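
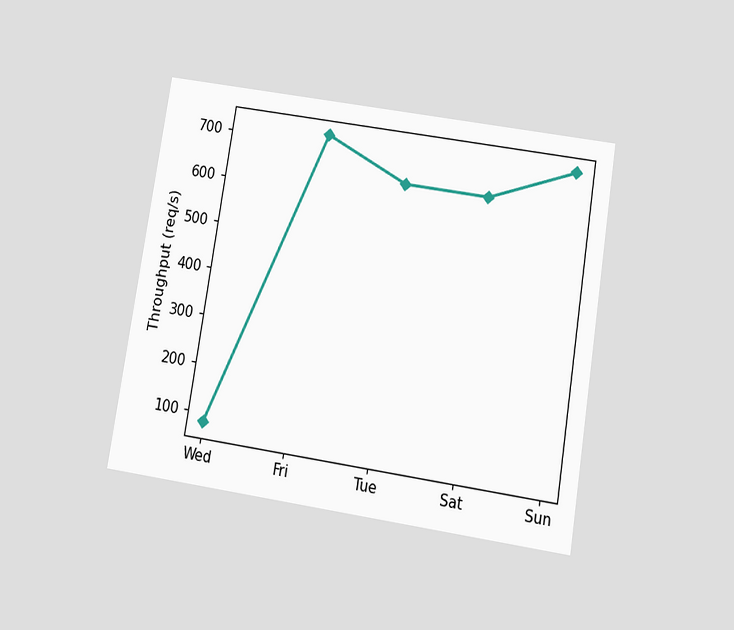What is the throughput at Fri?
720req/s

The chart is tilted about 9° clockwise and viewed slightly from below. At Fri, the line is at 720req/s.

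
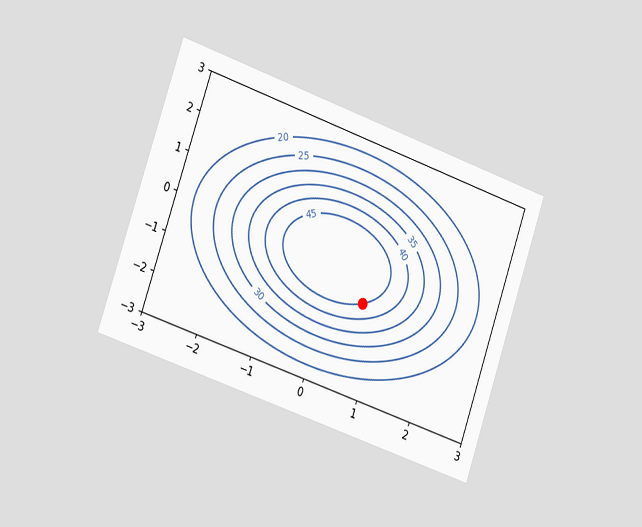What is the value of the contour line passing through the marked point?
45

The chart is tilted about 19° clockwise and viewed slightly from the left. The marked point sits on the contour labelled 45.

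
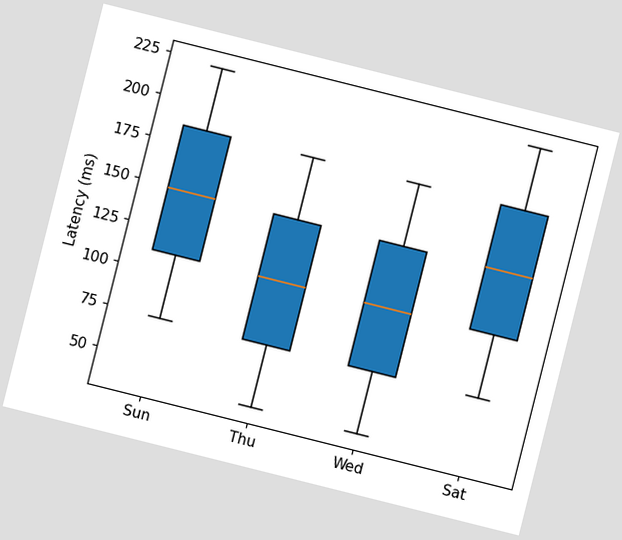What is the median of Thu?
111ms

The chart is tilted about 14° clockwise. The median line in the Thu box sits at 111ms.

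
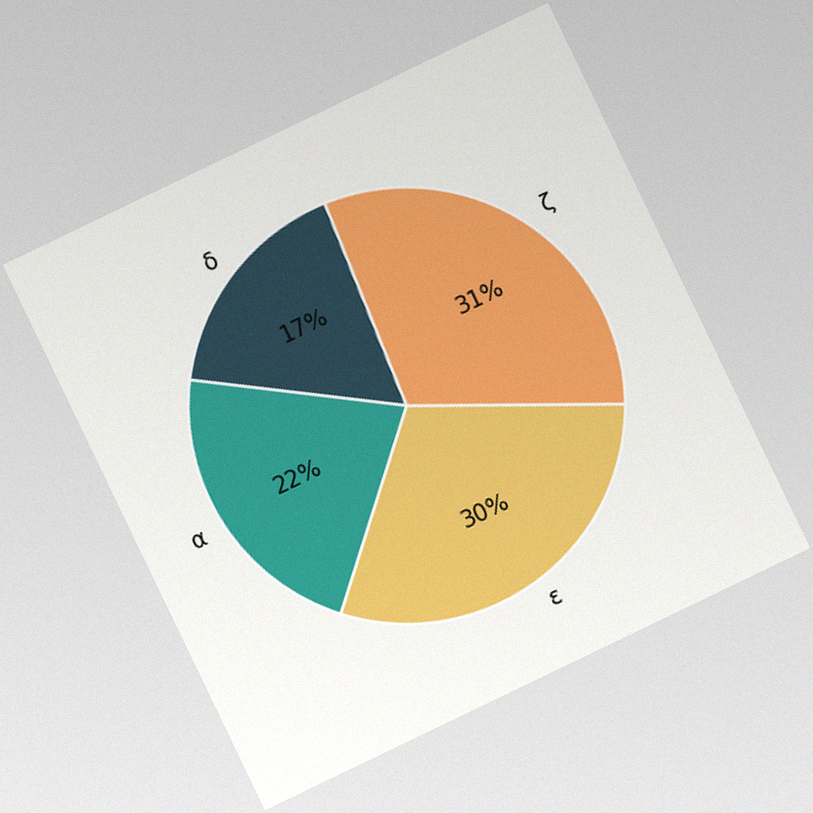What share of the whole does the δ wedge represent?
17%

The chart is tilted about 26° counter-clockwise, with some photo noise. The δ slice takes up 17% of the pie.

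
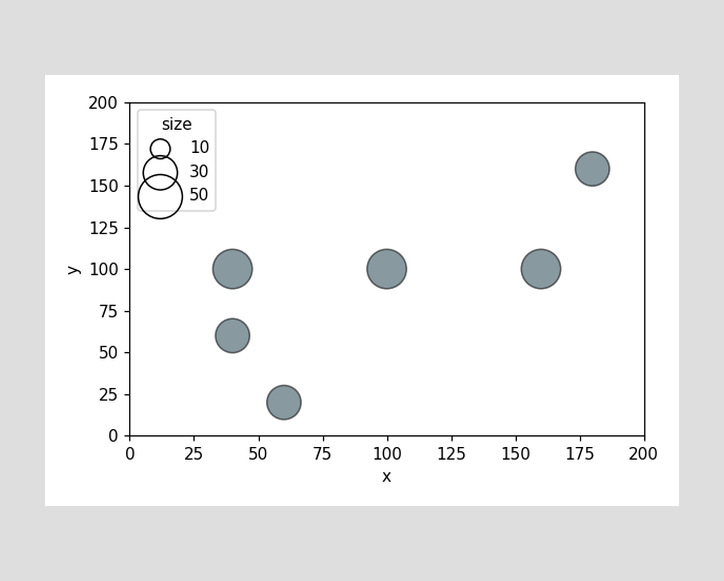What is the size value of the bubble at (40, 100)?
40

Matching the bubble at (40, 100) against the size legend gives 40.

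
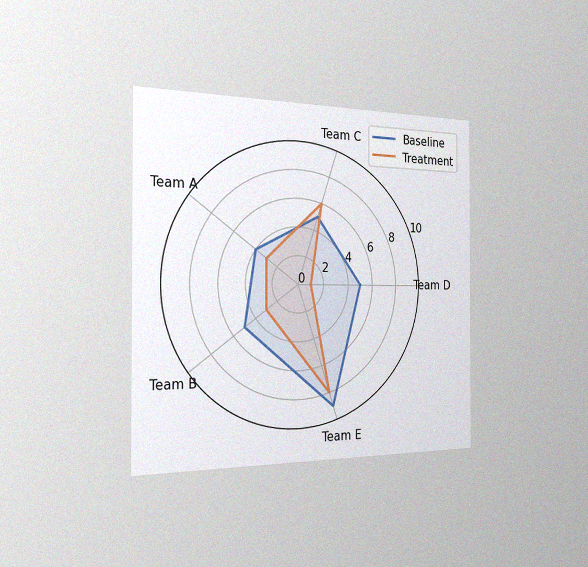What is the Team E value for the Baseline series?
The chart is viewed slightly from the left, with some photo noise. On the Team E axis, Baseline reaches 9.

9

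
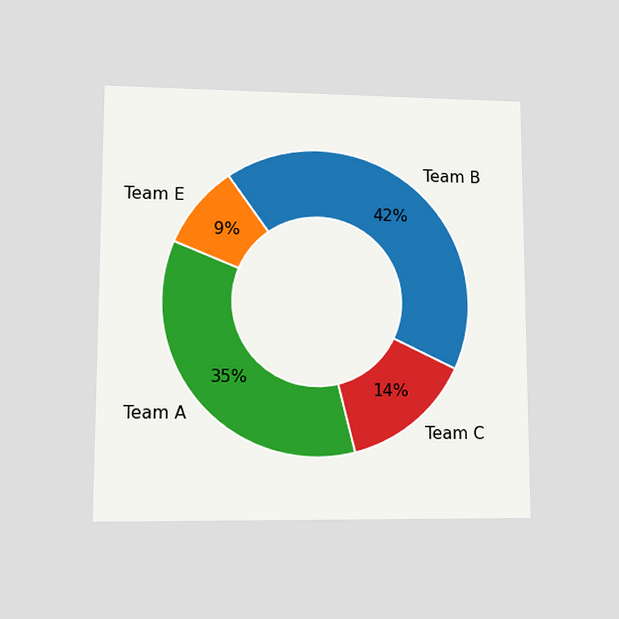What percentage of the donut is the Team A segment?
35%

The chart is viewed at a slight angle. The Team A segment takes up 35% of the ring.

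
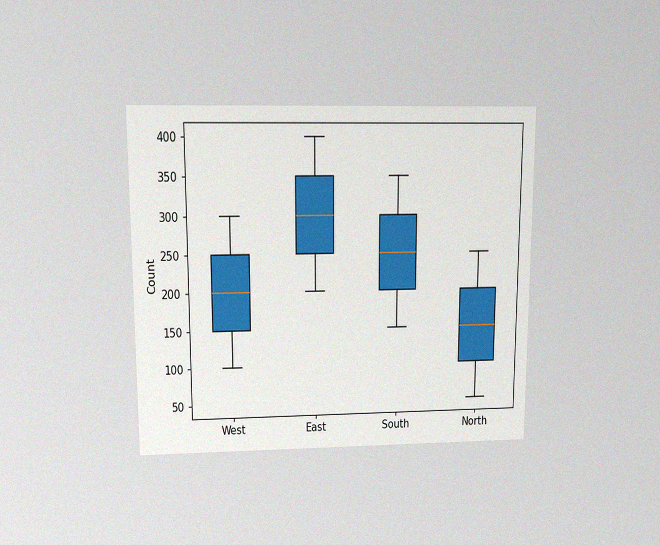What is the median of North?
150

The chart is viewed slightly from above, with some photo noise. The median line in the North box sits at 150.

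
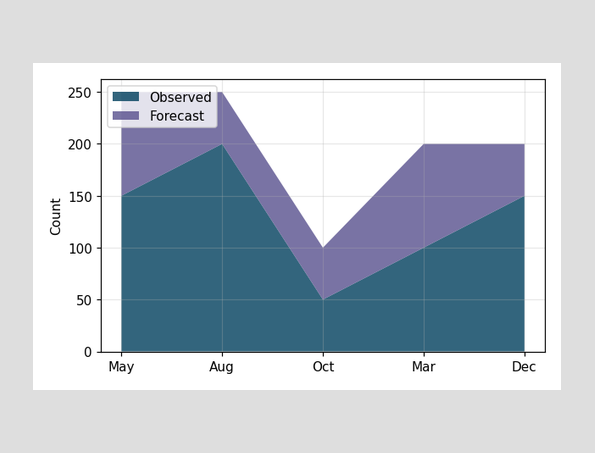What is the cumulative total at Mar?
The stacked total at Mar reaches 200.

200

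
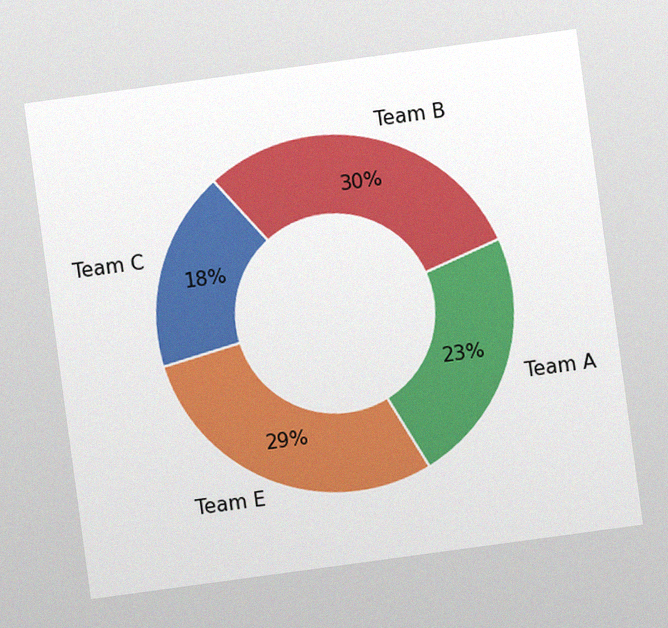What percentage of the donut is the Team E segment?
The chart is tilted about 8° counter-clockwise, with some photo noise. The Team E segment takes up 29% of the ring.

29%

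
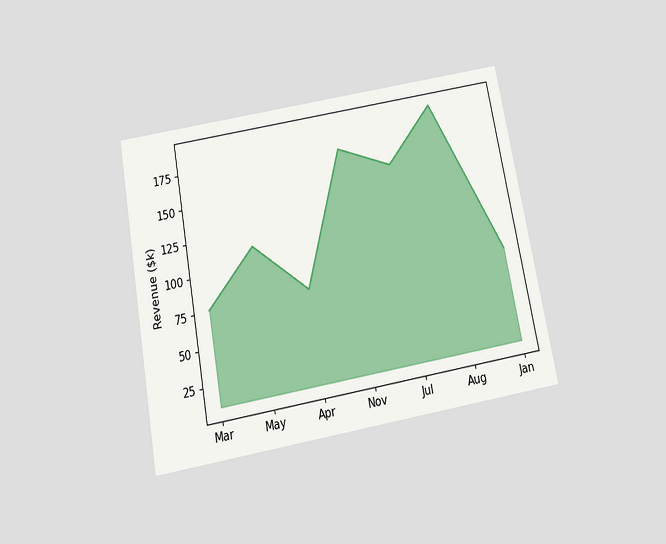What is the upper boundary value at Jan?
The chart is tilted about 10° counter-clockwise and viewed slightly from below. At Jan the upper boundary is at $76k.

$76k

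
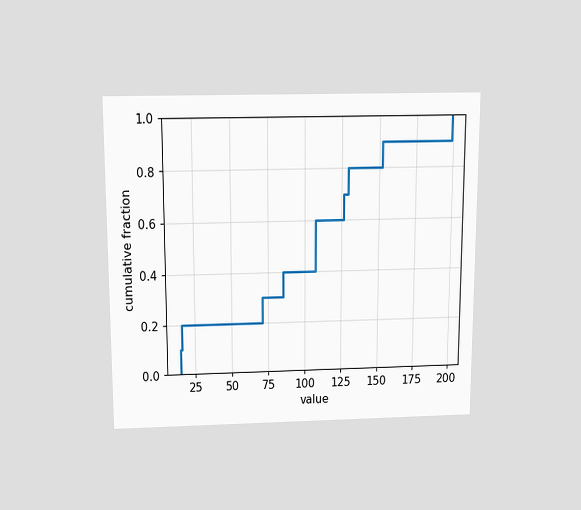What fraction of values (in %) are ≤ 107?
60%

The chart is viewed slightly from above. At x=107 the ECDF step is at 60%.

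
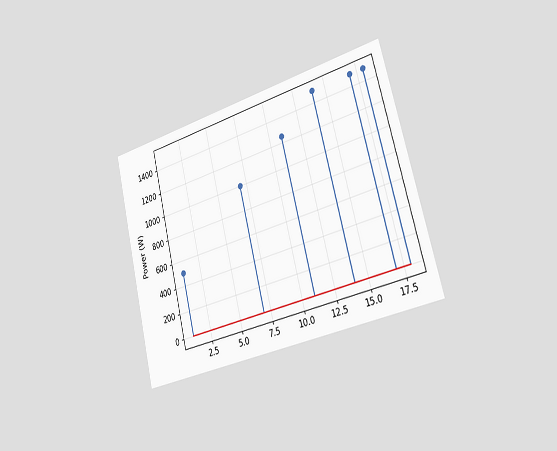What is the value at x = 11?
The chart is tilted about 14° counter-clockwise and viewed slightly from the right. The stem at x=11 reaches 1250W.

1250W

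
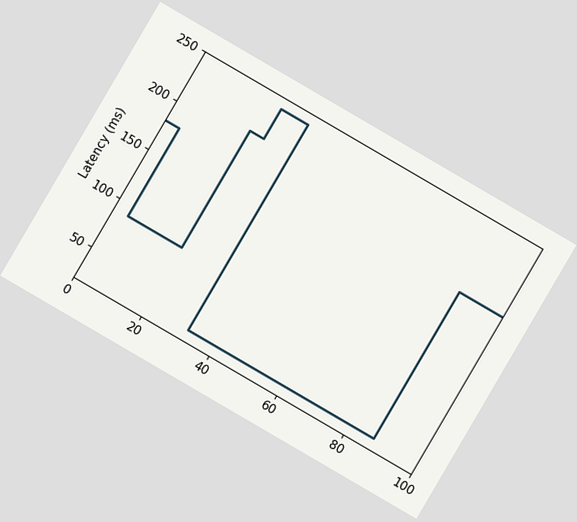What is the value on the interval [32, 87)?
The chart is tilted about 30° clockwise. On [32, 87) the step sits at 30ms.

30ms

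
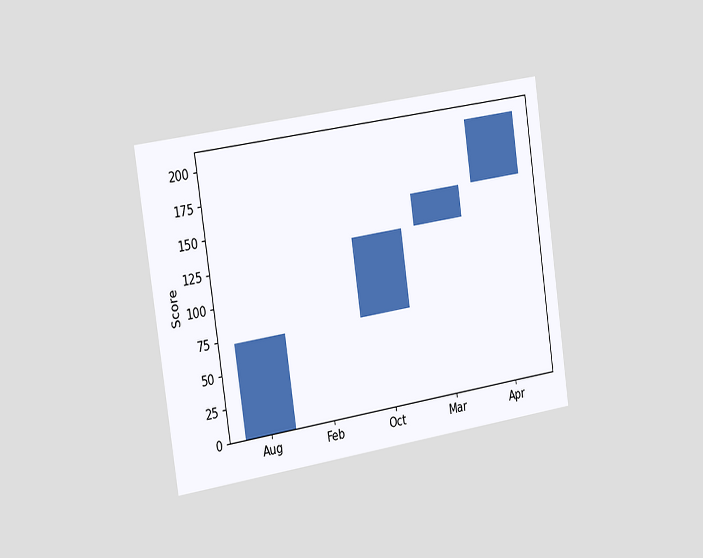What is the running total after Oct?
The chart is tilted about 8° counter-clockwise and viewed slightly from the left. After Oct the running total reaches 132.

132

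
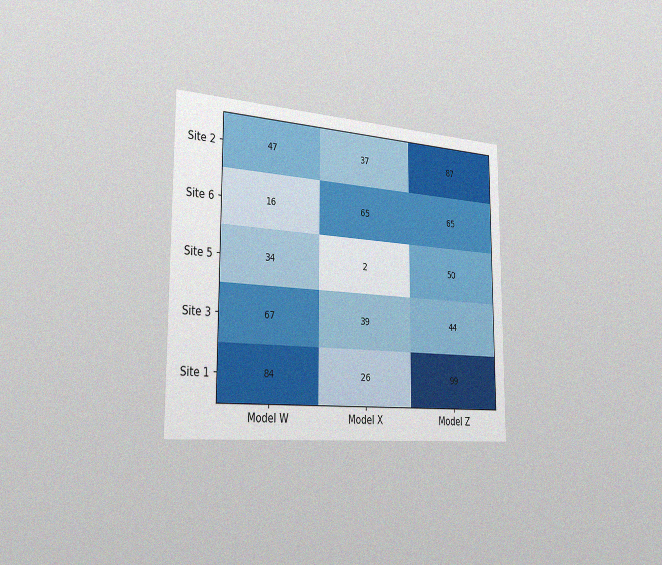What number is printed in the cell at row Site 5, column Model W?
The chart is viewed slightly from the left, with some photo noise. The (Site 5, Model W) cell reads 34.

34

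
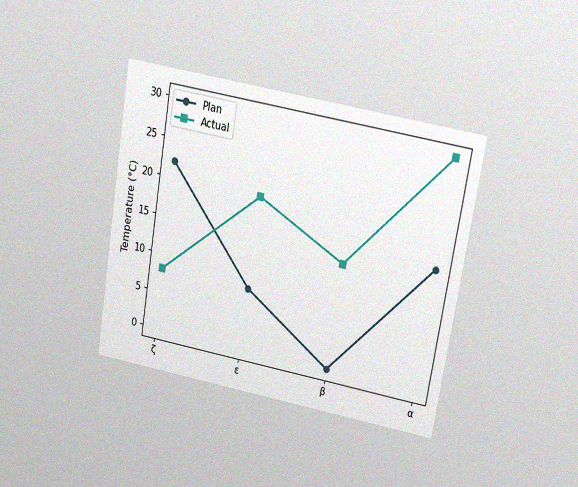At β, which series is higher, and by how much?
The chart is tilted about 10° clockwise and viewed slightly from above, with some photo noise. At β, Actual sits above the other line by 14°C.

Actual, by 14°C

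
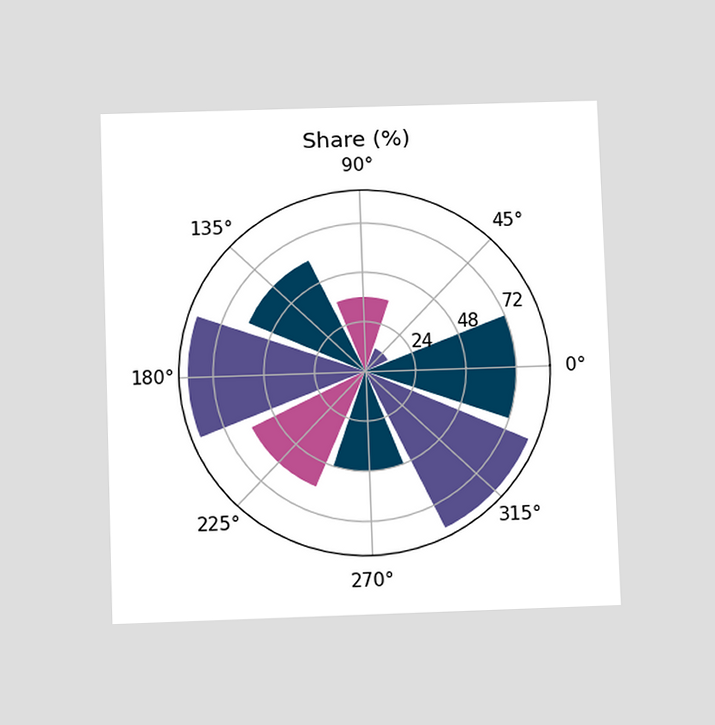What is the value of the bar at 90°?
36%

The chart is tilted about 2° counter-clockwise and viewed slightly from below. The bar at 90° reaches 36% on the radial axis.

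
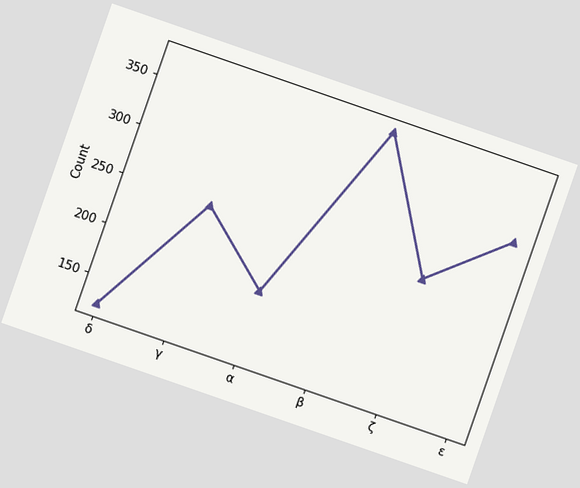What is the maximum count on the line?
The chart is tilted about 19° clockwise. The highest point is at β, and reading across to the y-axis gives 372.

372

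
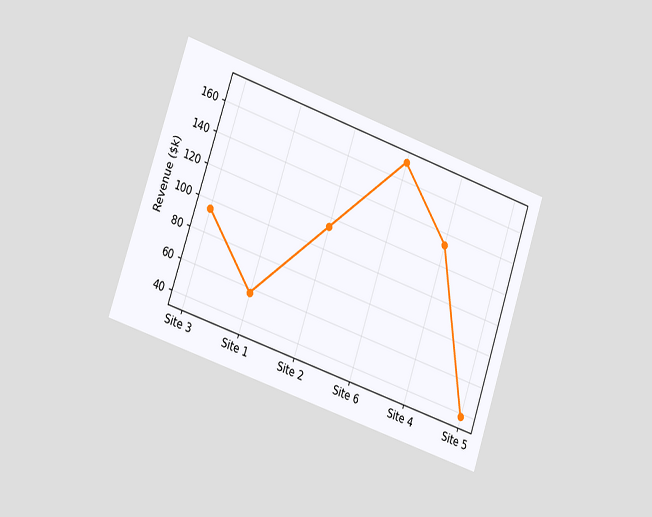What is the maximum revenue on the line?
The chart is tilted about 19° clockwise and viewed slightly from the left. The highest point is at Site 6, and reading across to the y-axis gives $171k.

$171k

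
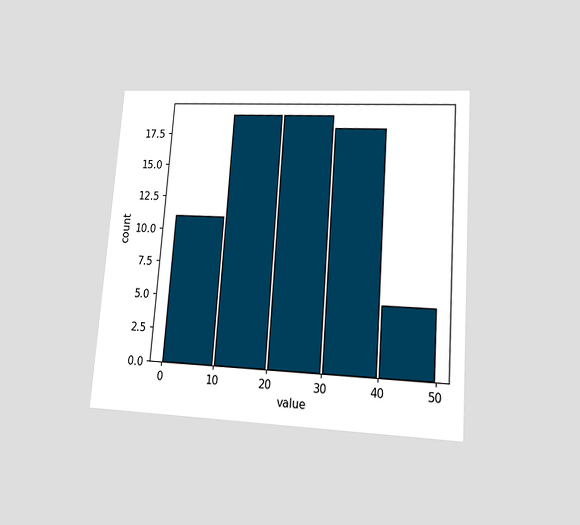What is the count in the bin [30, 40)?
18

The chart is tilted about 4° clockwise and viewed at a slight angle. The [30, 40) bin has height 18.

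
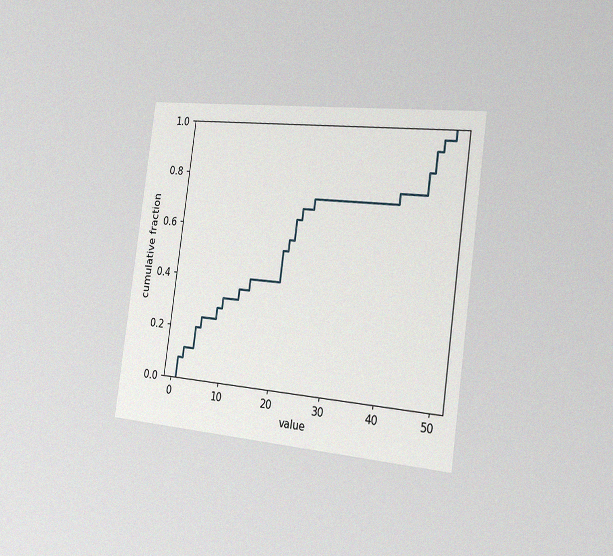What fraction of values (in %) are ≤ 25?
The chart is tilted about 8° clockwise and viewed slightly from the right, with some photo noise. At x=25 the ECDF step is at 72%.

72%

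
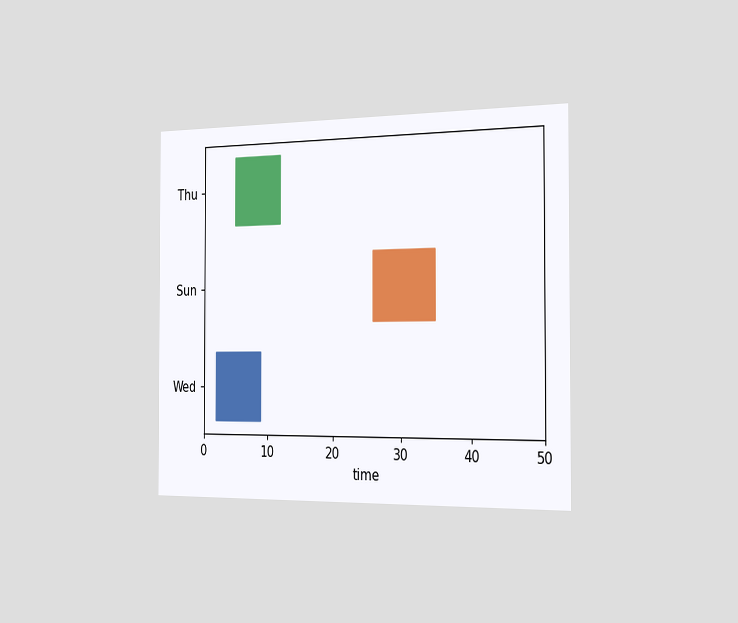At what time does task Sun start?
26

The chart is viewed slightly from the right. The Sun bar begins at t=26.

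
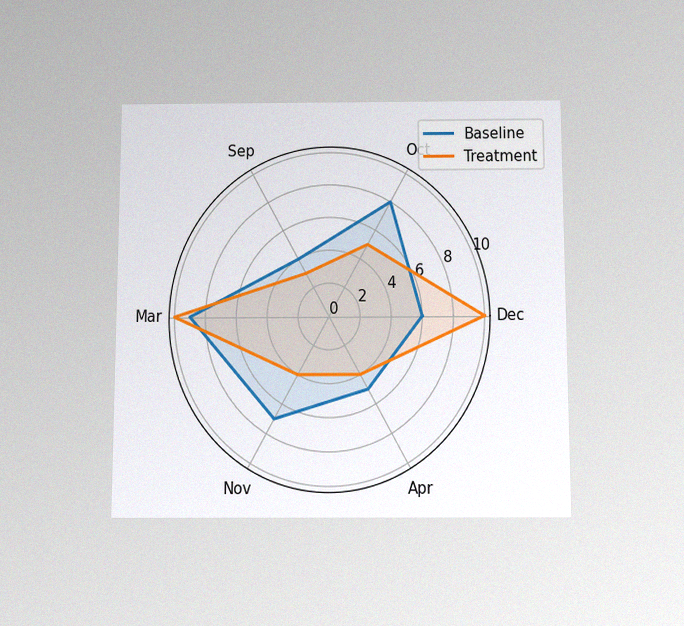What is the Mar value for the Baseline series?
The chart is viewed slightly from below, with some photo noise. On the Mar axis, Baseline reaches 9.

9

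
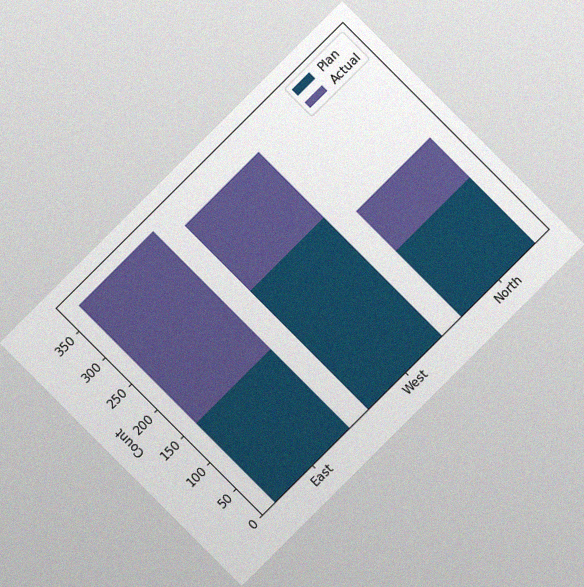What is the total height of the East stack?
375

The chart is tilted about 45° counter-clockwise, with some photo noise. The East stack's top reaches 375 on the y-axis.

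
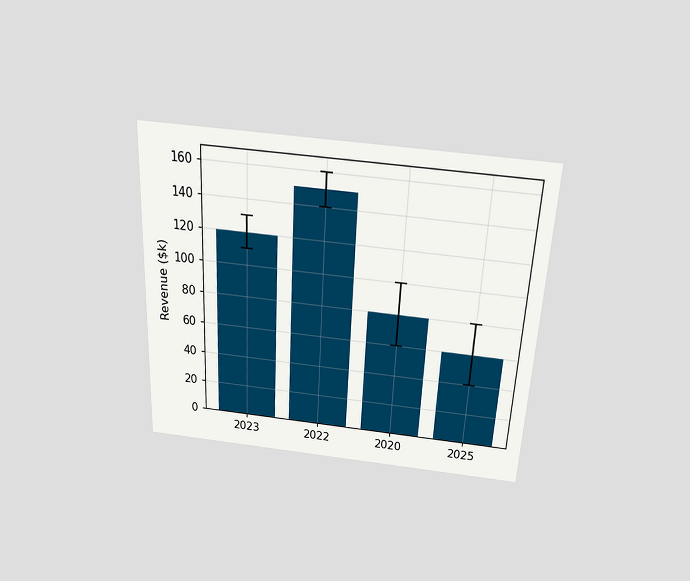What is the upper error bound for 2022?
$160k

The chart is tilted about 3° clockwise and viewed slightly from above. The 2022 bar's upper whisker reaches $160k.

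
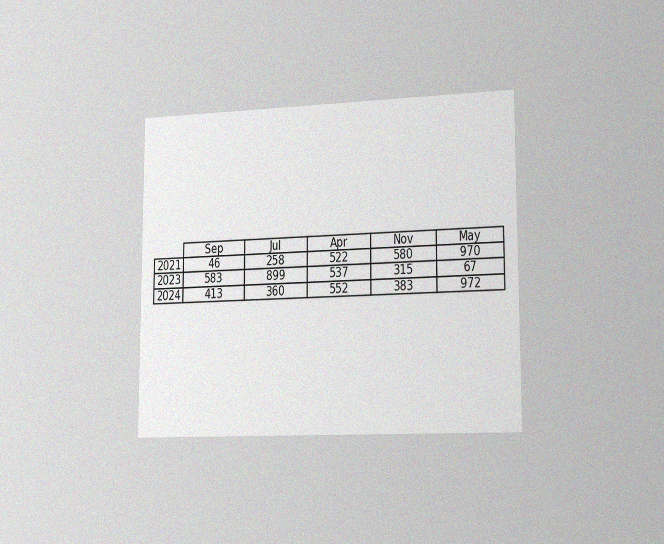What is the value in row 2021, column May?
970

The chart is viewed slightly from the right, with some photo noise. The (2021, May) cell reads 970.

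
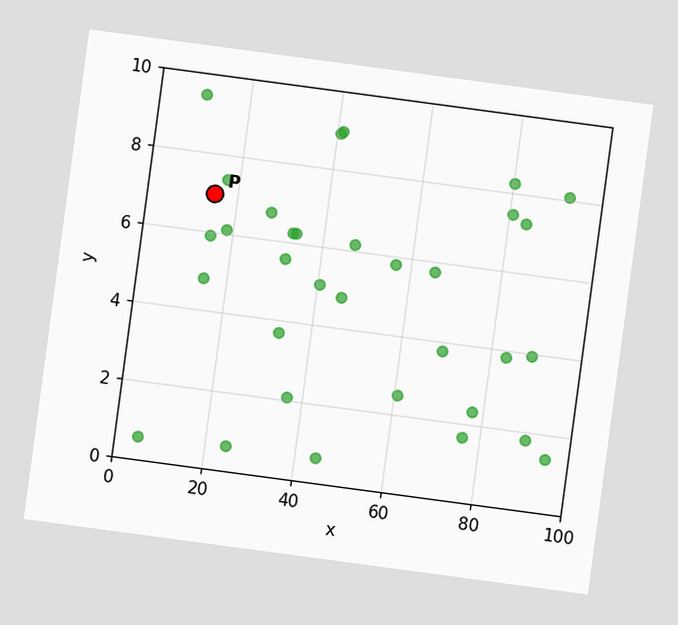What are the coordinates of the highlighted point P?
The chart is tilted about 8° clockwise. Following the gridlines from P to each axis, P sits at (15, 7).

(15, 7)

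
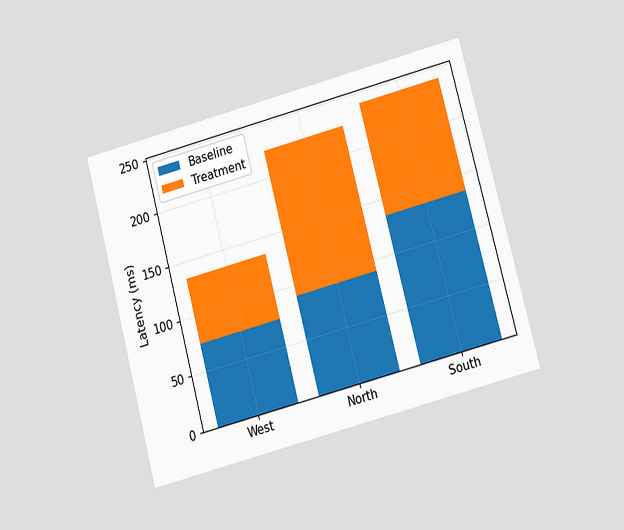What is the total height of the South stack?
240ms

The chart is tilted about 15° counter-clockwise and viewed at a slight angle. The South stack's top reaches 240ms on the y-axis.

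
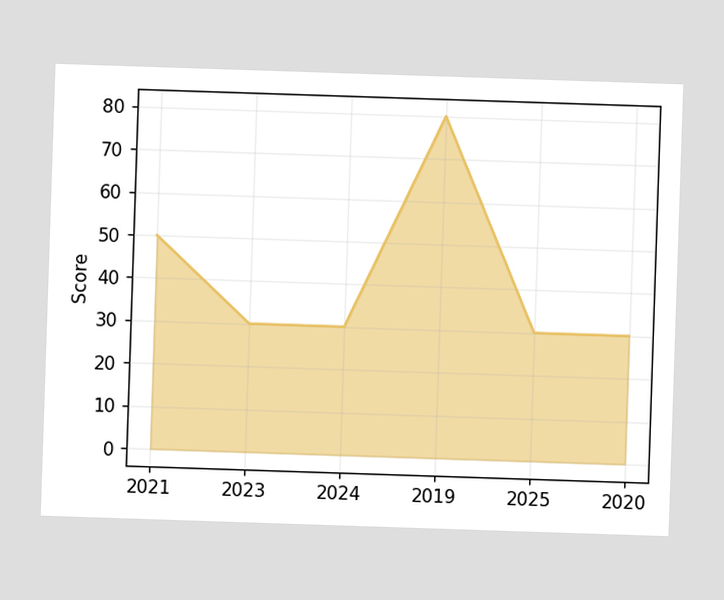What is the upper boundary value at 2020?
30

At 2020 the upper boundary is at 30.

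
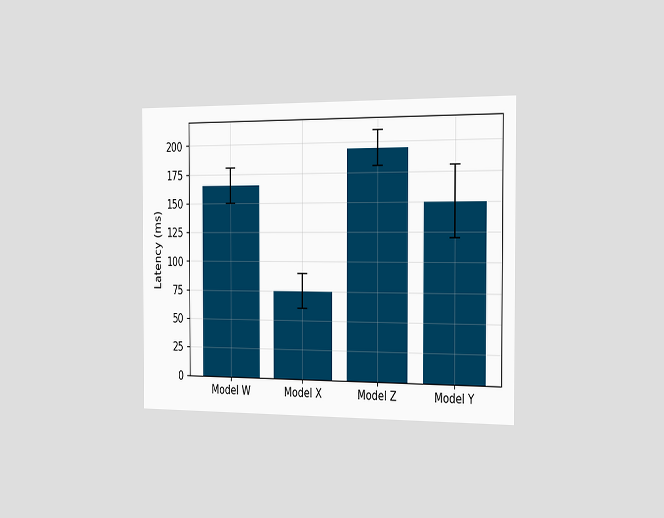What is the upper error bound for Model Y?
180ms

The chart is viewed slightly from the right. The Model Y bar's upper whisker reaches 180ms.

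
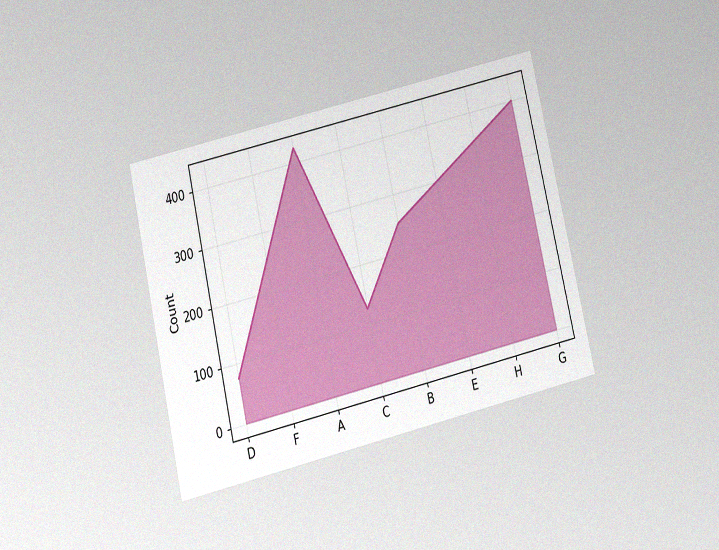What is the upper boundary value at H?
350

The chart is tilted about 13° counter-clockwise and viewed slightly from below, with some photo noise. At H the upper boundary is at 350.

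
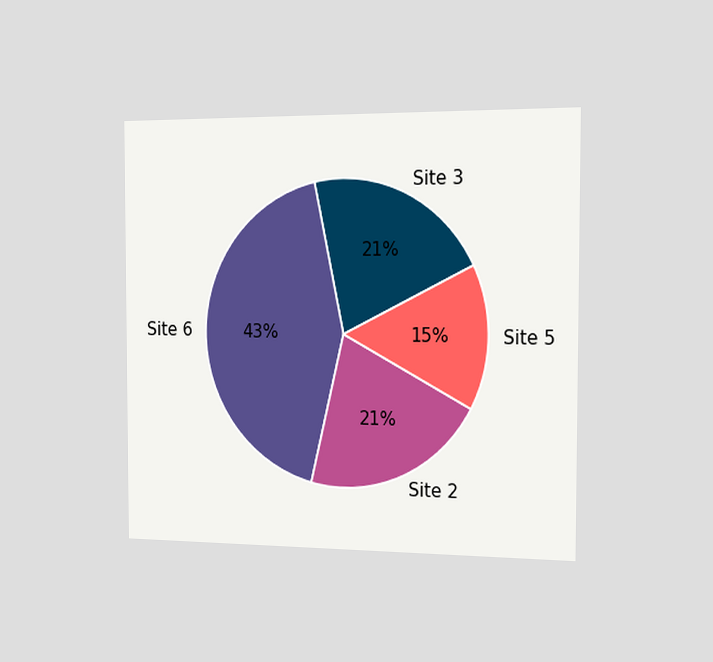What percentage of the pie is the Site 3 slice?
21%

The chart is viewed slightly from the right. The Site 3 slice takes up 21% of the pie.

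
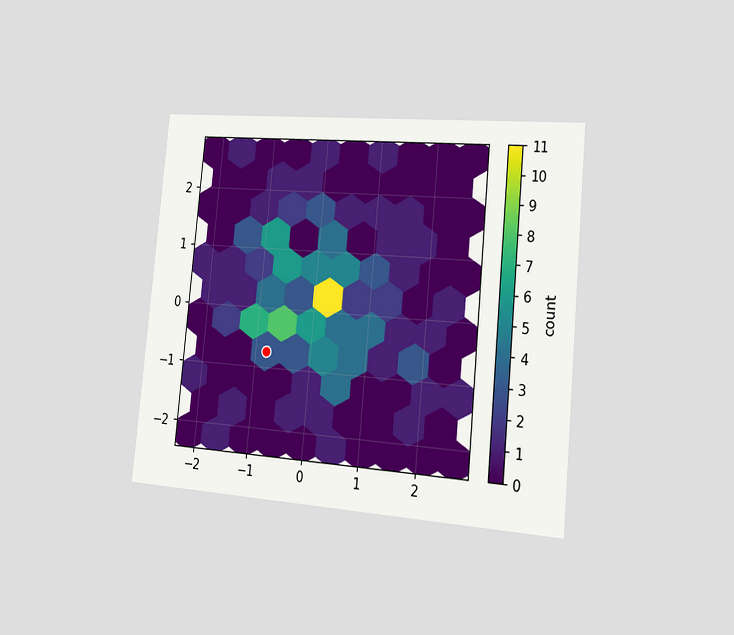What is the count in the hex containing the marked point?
The chart is tilted about 5° clockwise and viewed slightly from the right. The marked hex reads 3 on the colorbar.

3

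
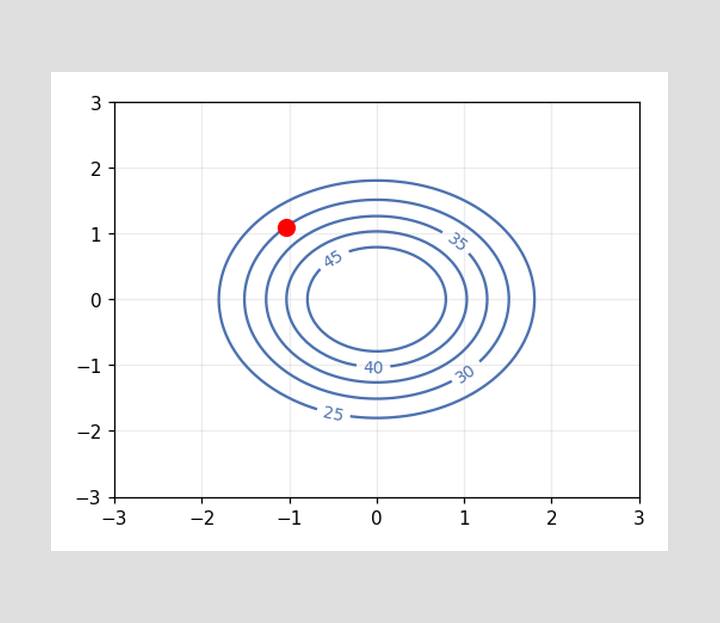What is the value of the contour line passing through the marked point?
The marked point sits on the contour labelled 30.

30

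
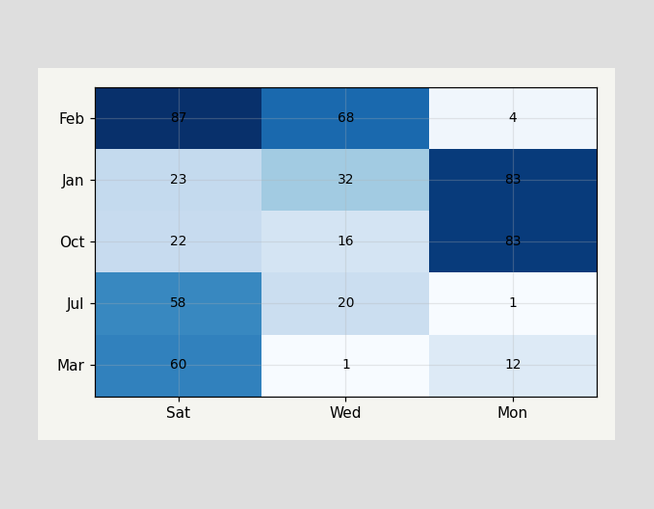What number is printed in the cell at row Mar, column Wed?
1

The (Mar, Wed) cell reads 1.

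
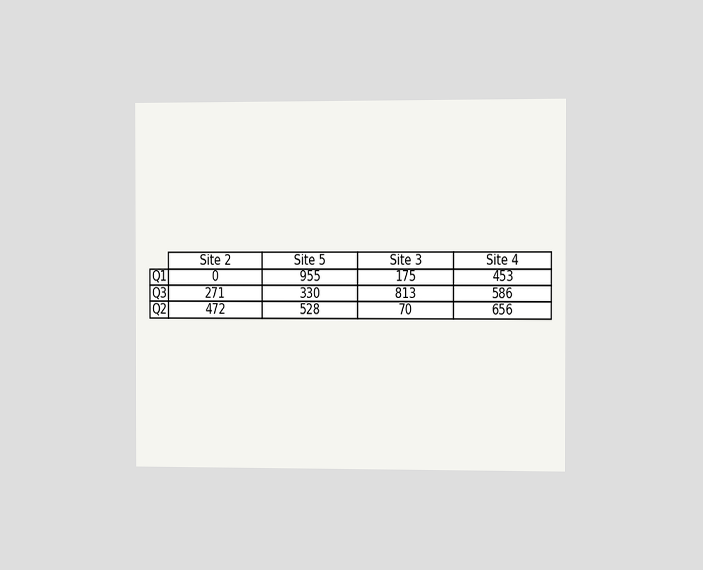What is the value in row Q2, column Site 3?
The chart is viewed slightly from the right. The (Q2, Site 3) cell reads 70.

70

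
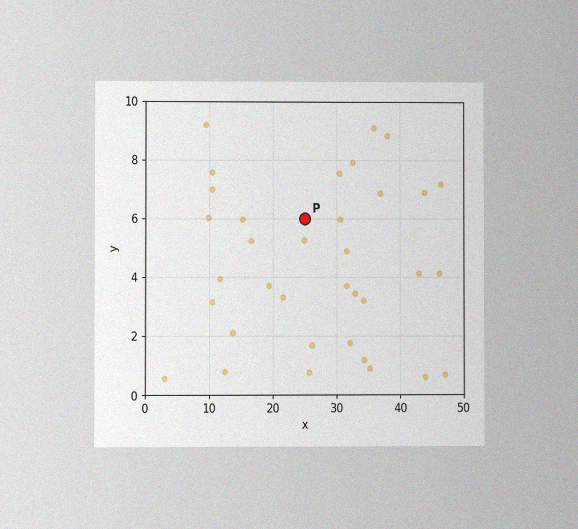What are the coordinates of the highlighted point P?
The chart is viewed at a slight angle, with some photo noise. Following the gridlines from P to each axis, P sits at (25, 6).

(25, 6)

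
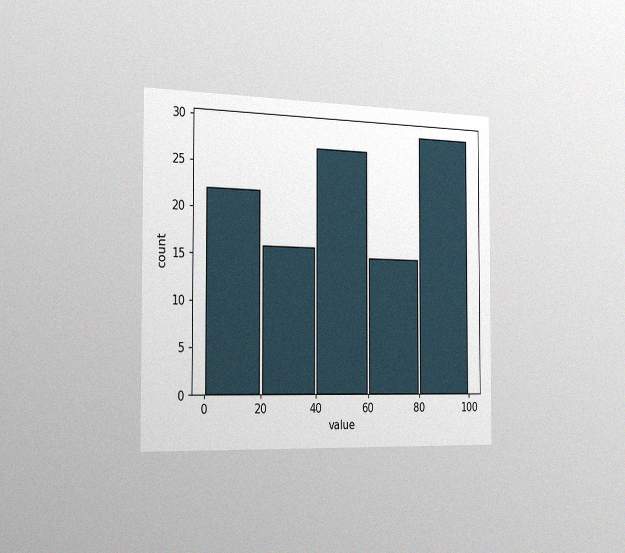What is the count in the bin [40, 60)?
27

The chart is viewed slightly from the left, with some photo noise. The [40, 60) bin has height 27.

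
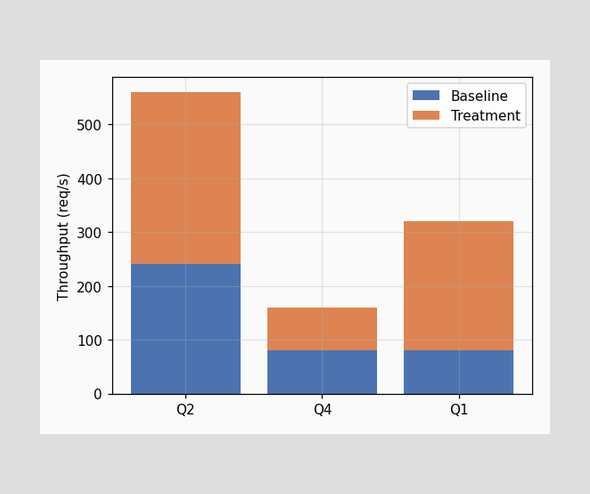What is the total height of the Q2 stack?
The Q2 stack's top reaches 560req/s on the y-axis.

560req/s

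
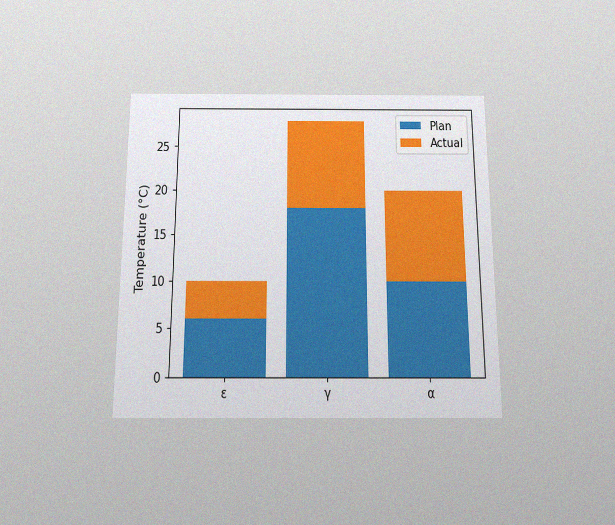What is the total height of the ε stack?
10°C

The chart is viewed slightly from below, with some photo noise. The ε stack's top reaches 10°C on the y-axis.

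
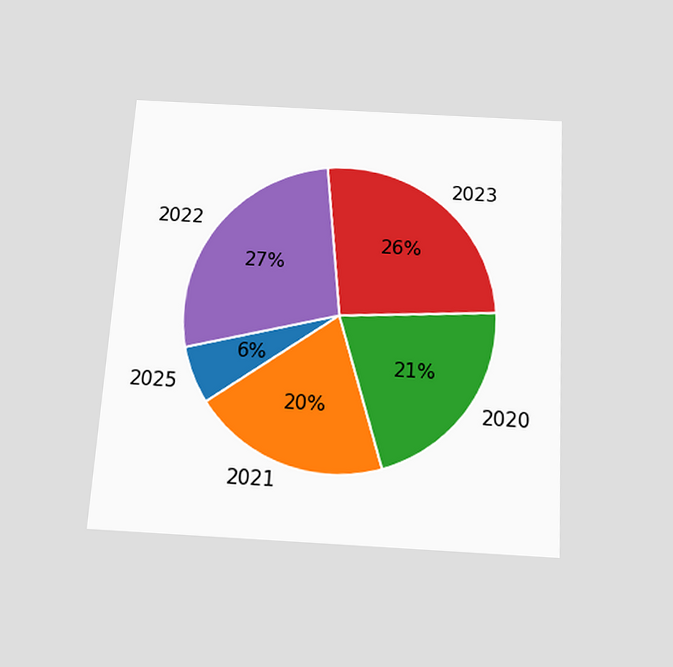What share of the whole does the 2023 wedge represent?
The chart is tilted about 3° clockwise and viewed slightly from below. The 2023 slice takes up 26% of the pie.

26%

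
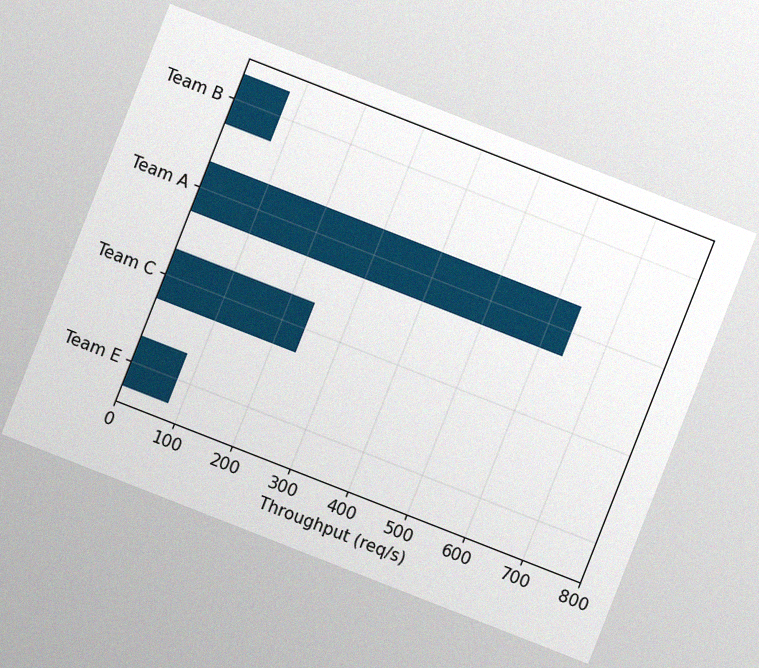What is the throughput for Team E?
80req/s

The chart is tilted about 21° clockwise, with some photo noise. Reading along the chart's x-axis, the Team E bar reaches 80req/s.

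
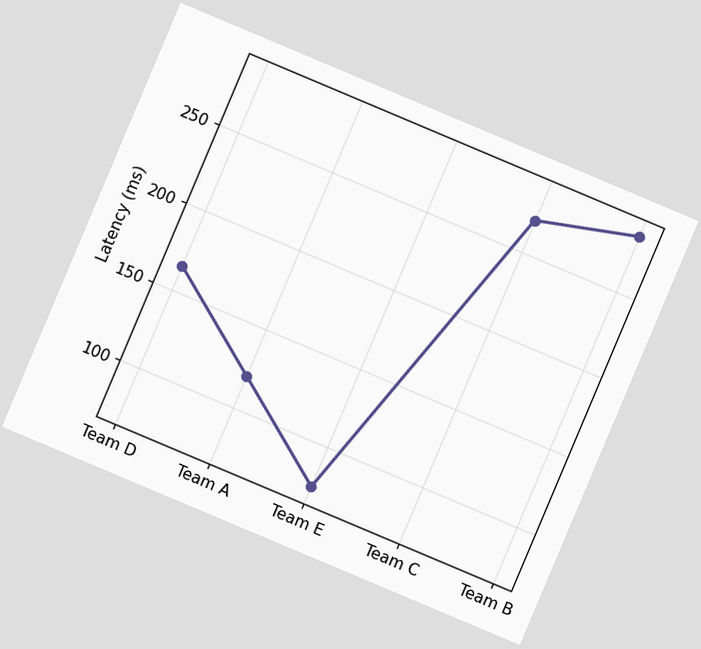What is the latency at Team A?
The chart is tilted about 23° clockwise. At Team A, the line is at 120ms.

120ms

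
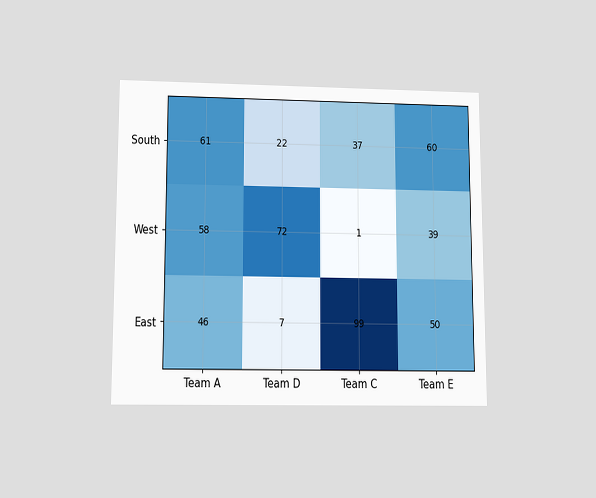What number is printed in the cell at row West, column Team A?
58

The chart is viewed slightly from below. The (West, Team A) cell reads 58.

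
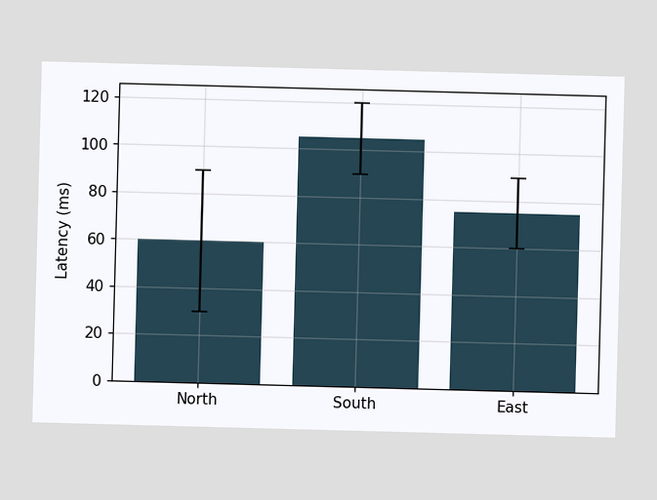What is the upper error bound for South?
The South bar's upper whisker reaches 120ms.

120ms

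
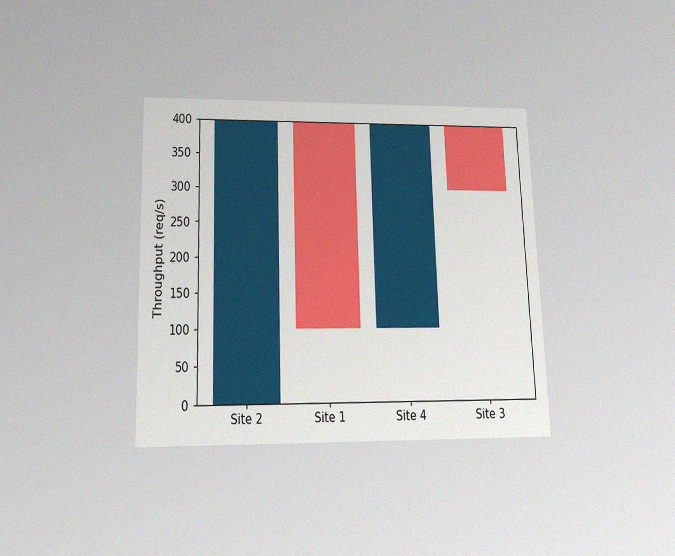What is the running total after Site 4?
400req/s

The chart is viewed slightly from below, with some photo noise. After Site 4 the running total reaches 400req/s.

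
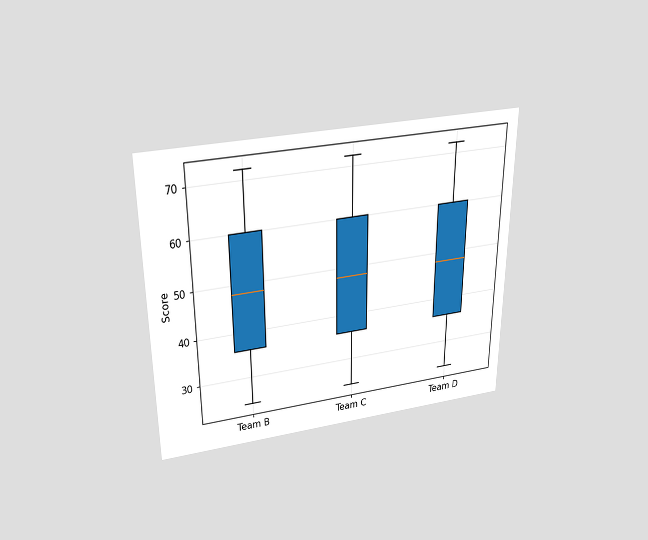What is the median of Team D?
The chart is viewed slightly from above. The median line in the Team D box sits at 48.

48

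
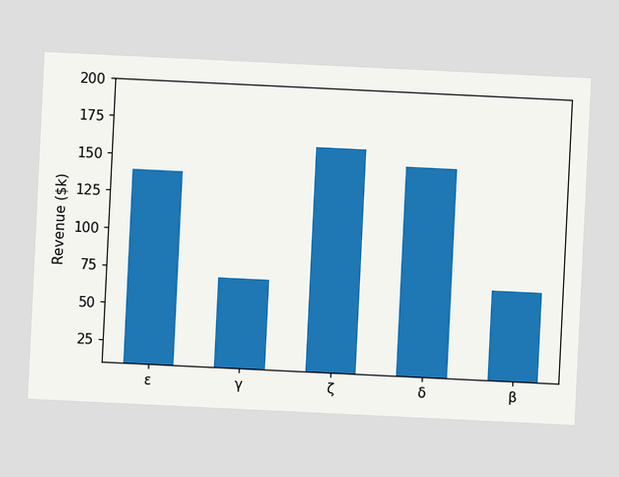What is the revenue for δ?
$150k

The chart is tilted about 3° clockwise. Reading along the chart's y-axis, the δ bar reaches $150k.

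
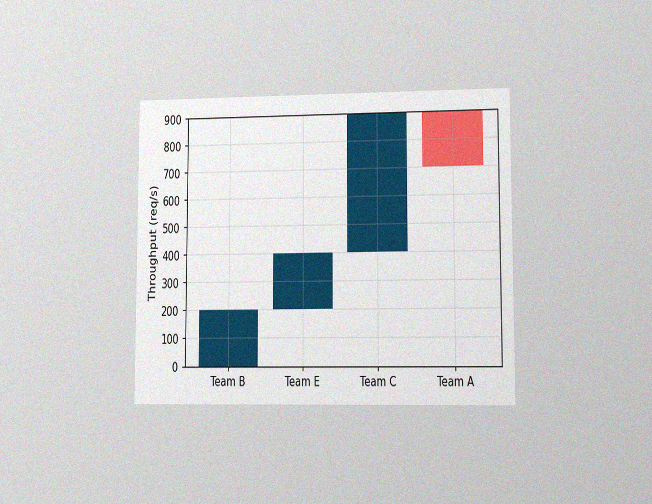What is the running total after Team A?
The chart is viewed at a slight angle, with some photo noise. After Team A the running total reaches 700req/s.

700req/s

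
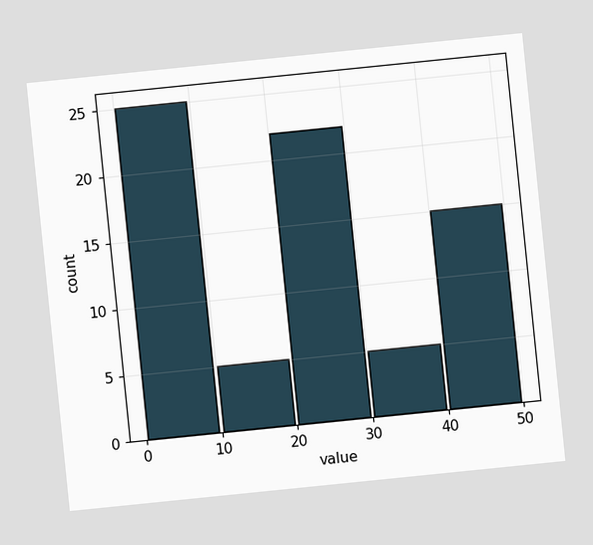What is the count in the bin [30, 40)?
The chart is tilted about 6° counter-clockwise. The [30, 40) bin has height 5.

5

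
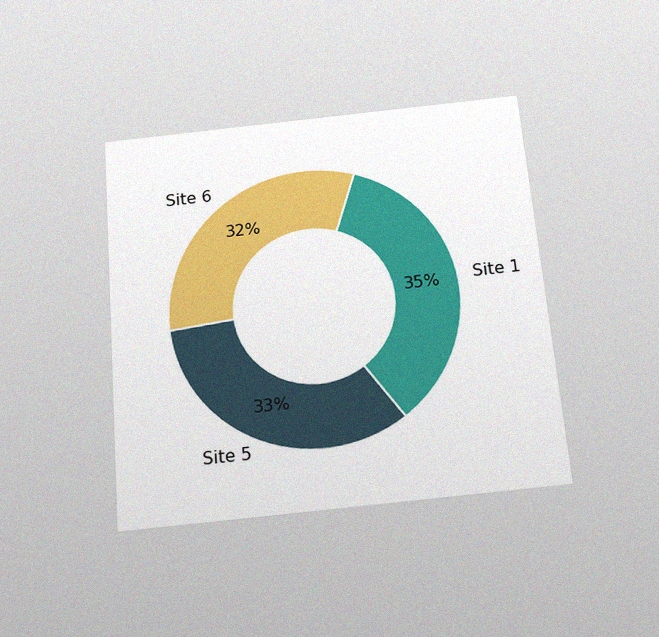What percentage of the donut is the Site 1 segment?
The chart is tilted about 5° counter-clockwise and viewed slightly from below, with some photo noise. The Site 1 segment takes up 35% of the ring.

35%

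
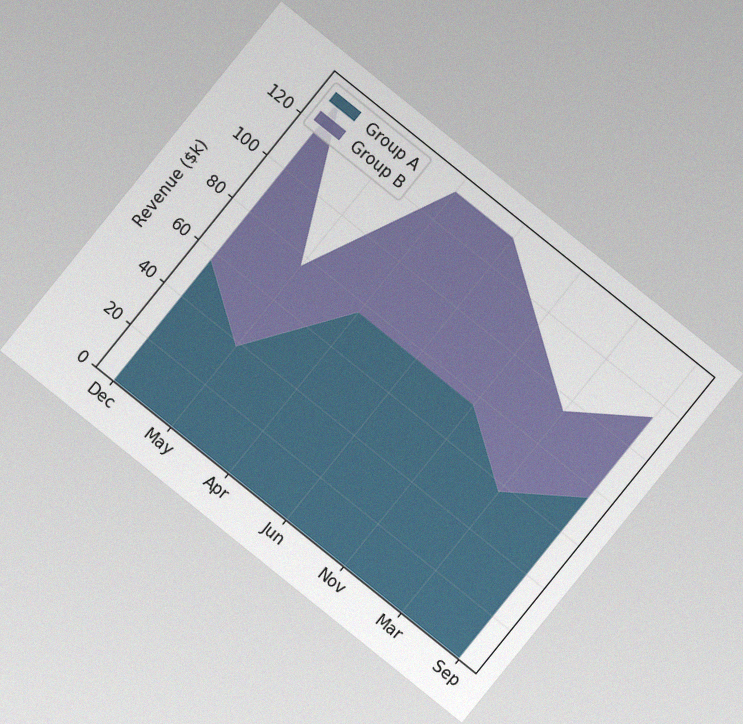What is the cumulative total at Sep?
$114k

The chart is tilted about 39° clockwise, with some photo noise. The stacked total at Sep reaches $114k.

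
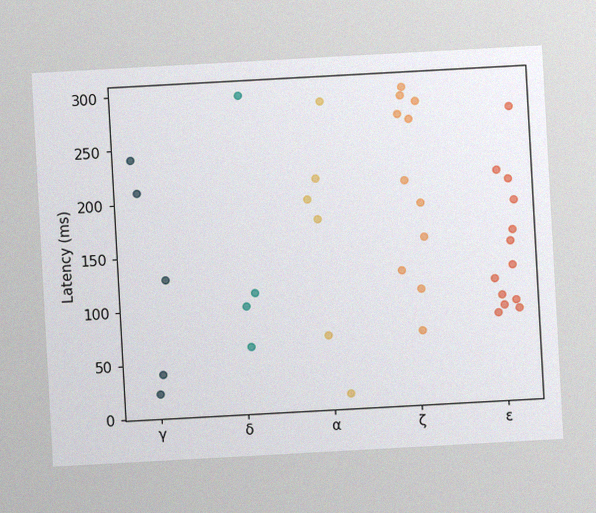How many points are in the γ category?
The chart is tilted about 3° counter-clockwise, with some photo noise. Counting the markers in the γ column gives 5.

5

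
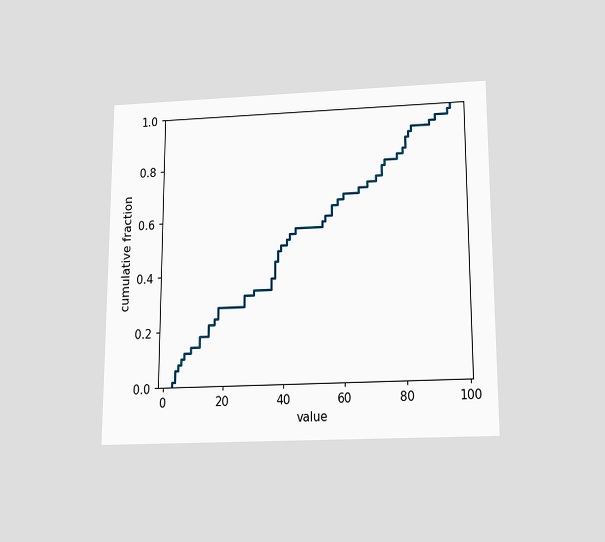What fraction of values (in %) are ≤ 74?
80%

The chart is viewed slightly from below. At x=74 the ECDF step is at 80%.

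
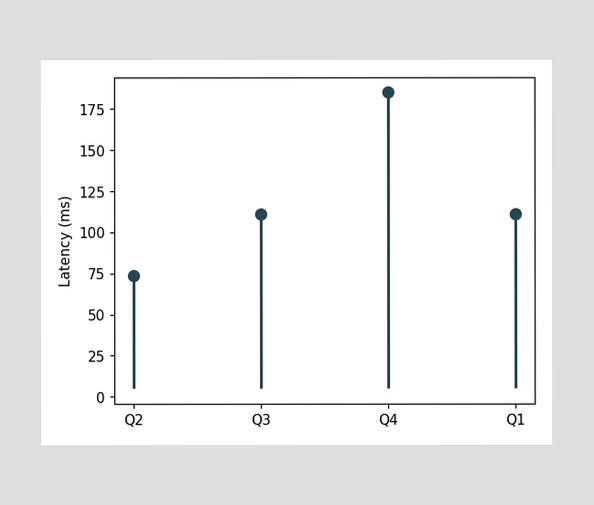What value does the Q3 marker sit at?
The Q3 marker sits at 111ms.

111ms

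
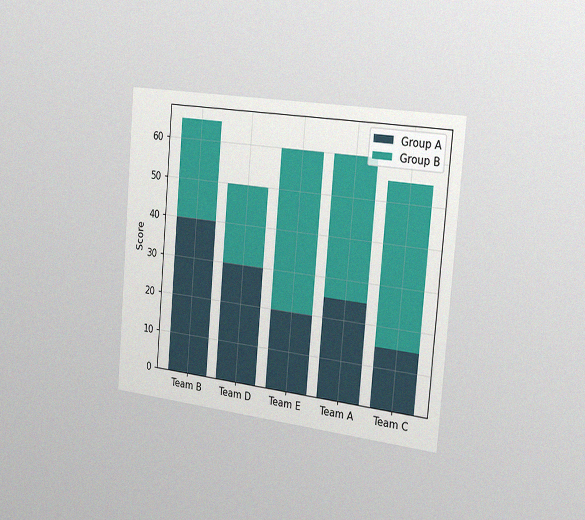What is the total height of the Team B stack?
65

The chart is tilted about 5° clockwise and viewed slightly from the right, with some photo noise. The Team B stack's top reaches 65 on the y-axis.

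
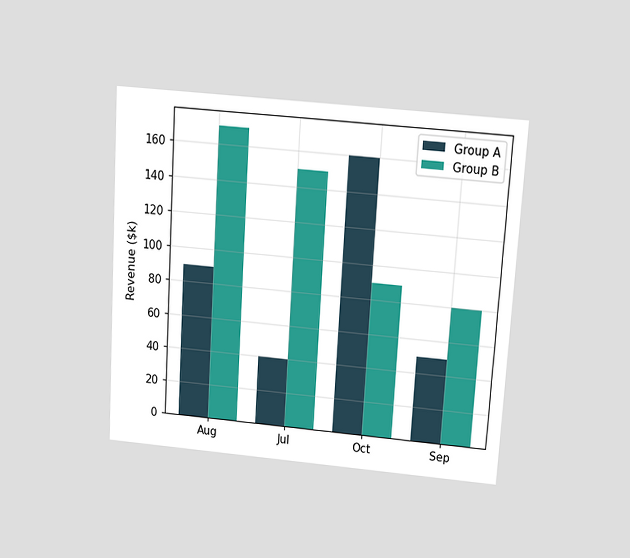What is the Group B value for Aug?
The chart is tilted about 4° clockwise and viewed slightly from above. The Group B bar at Aug reaches $170k on the y-axis.

$170k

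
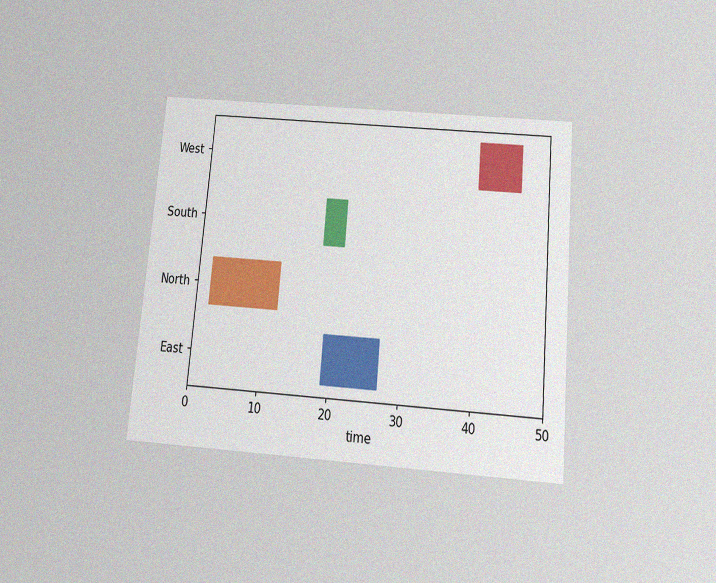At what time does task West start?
The chart is tilted about 5° clockwise and viewed slightly from below, with some photo noise. The West bar begins at t=40.

40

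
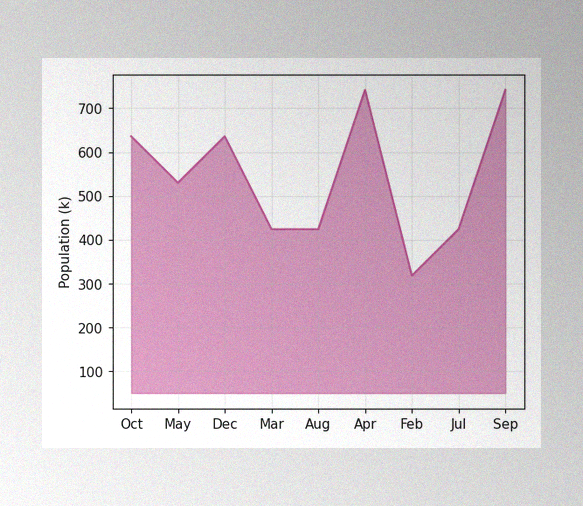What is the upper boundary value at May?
The image has some photo noise and uneven lighting. At May the upper boundary is at 530k.

530k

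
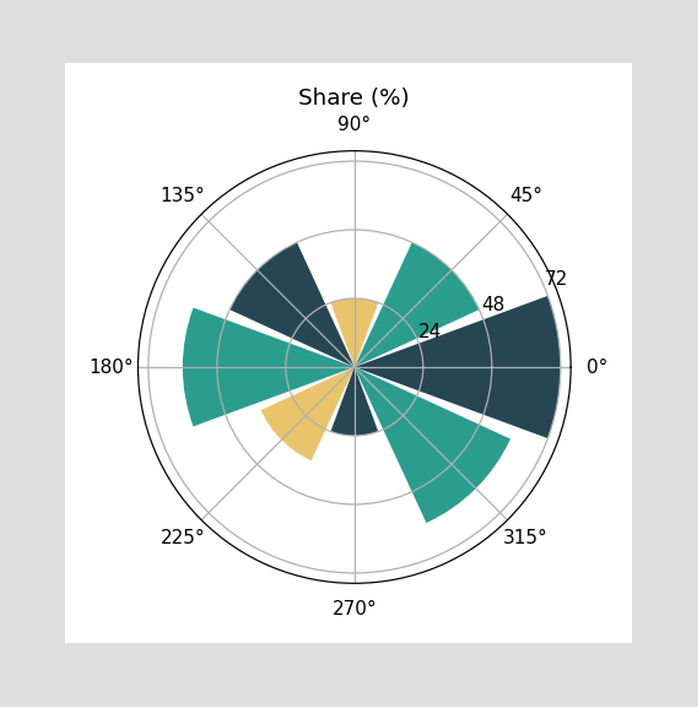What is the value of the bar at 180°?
60%

The bar at 180° reaches 60% on the radial axis.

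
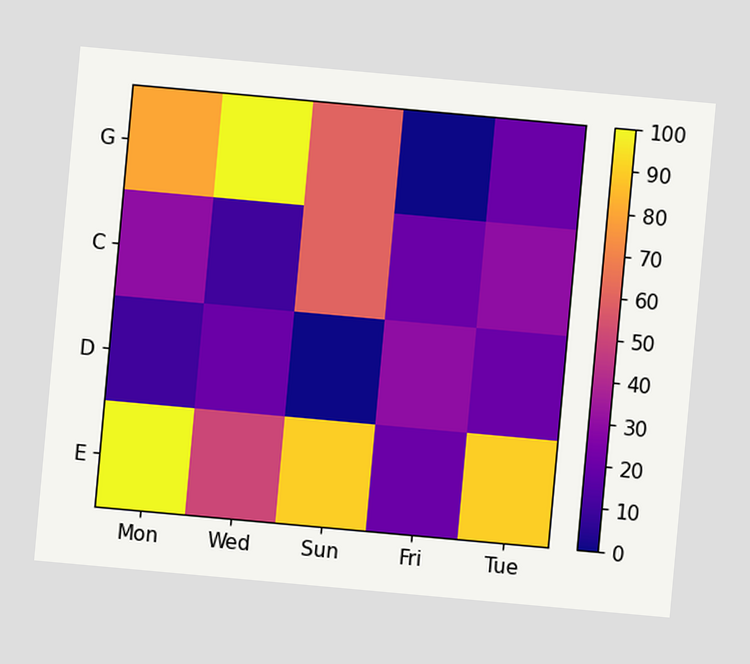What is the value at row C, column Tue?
30

The chart is tilted about 5° clockwise. Matching cell (C, Tue) against the colorbar gives 30.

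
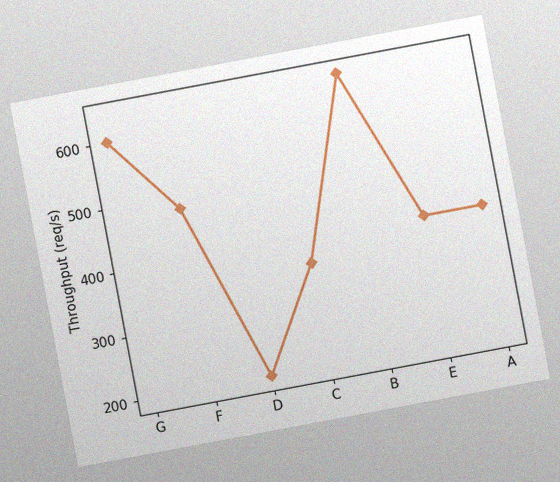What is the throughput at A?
400req/s

The chart is tilted about 11° counter-clockwise, with some photo noise. At A, the line is at 400req/s.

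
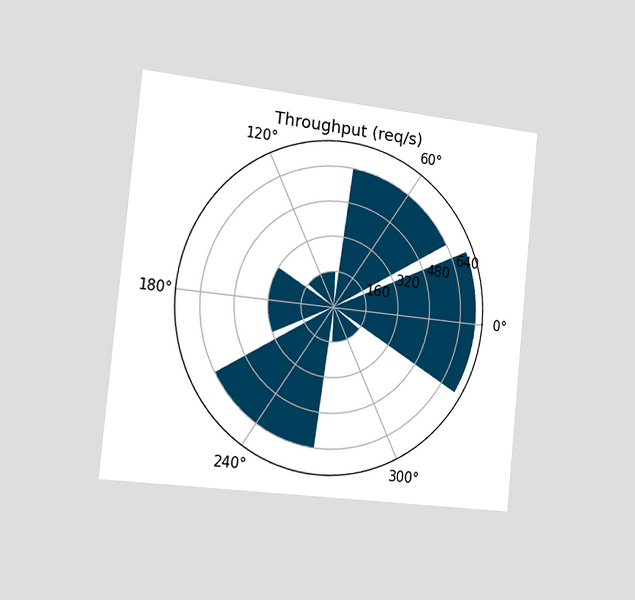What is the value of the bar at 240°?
640req/s

The chart is tilted about 6° clockwise and viewed slightly from the left. The bar at 240° reaches 640req/s on the radial axis.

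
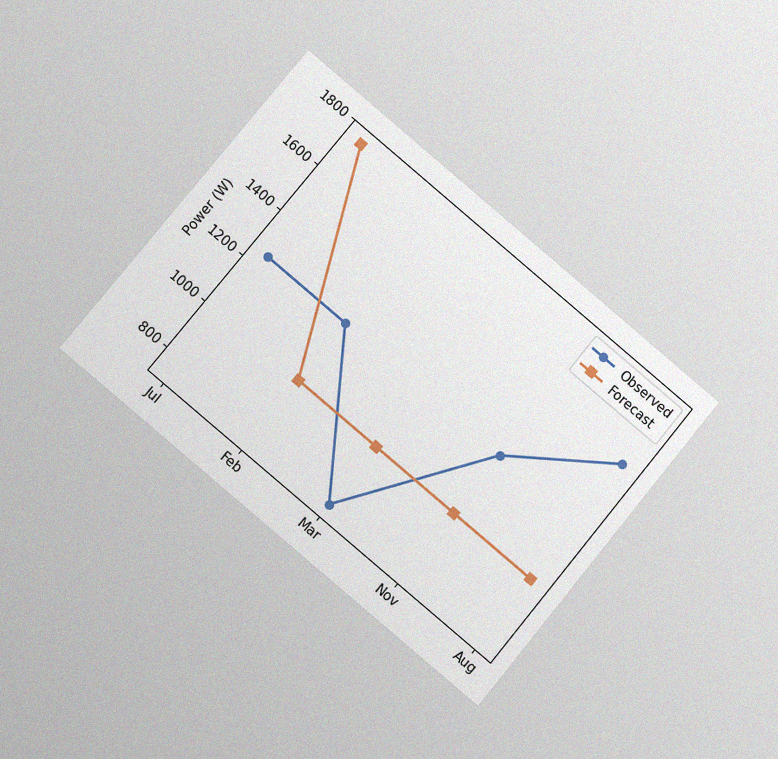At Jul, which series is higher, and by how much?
Forecast, by 500W

The chart is tilted about 40° clockwise and viewed at a slight angle, with some photo noise. At Jul, Forecast sits above the other line by 500W.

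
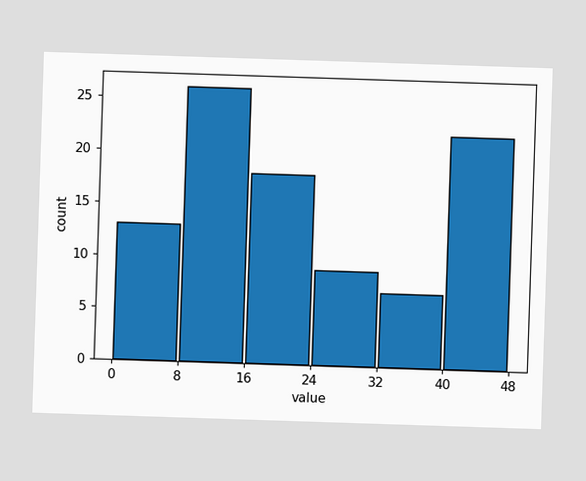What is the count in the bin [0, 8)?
The [0, 8) bin has height 13.

13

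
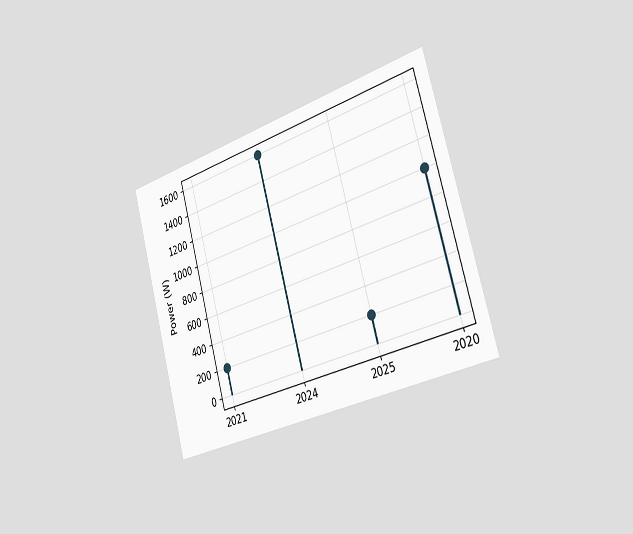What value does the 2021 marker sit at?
200W

The chart is tilted about 16° counter-clockwise and viewed slightly from the right. The 2021 marker sits at 200W.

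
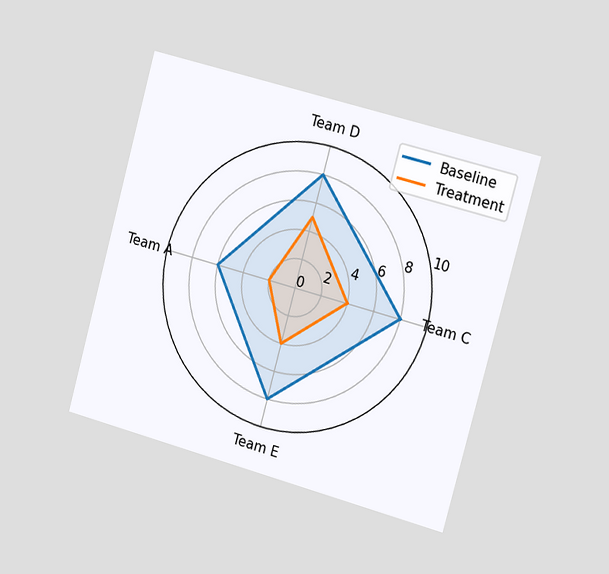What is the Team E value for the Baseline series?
8

The chart is tilted about 15° clockwise and viewed slightly from the right. On the Team E axis, Baseline reaches 8.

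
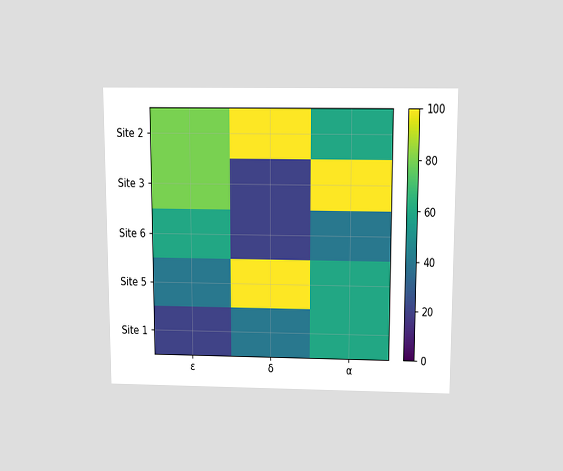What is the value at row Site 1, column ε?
The chart is viewed slightly from above. Matching cell (Site 1, ε) against the colorbar gives 20.

20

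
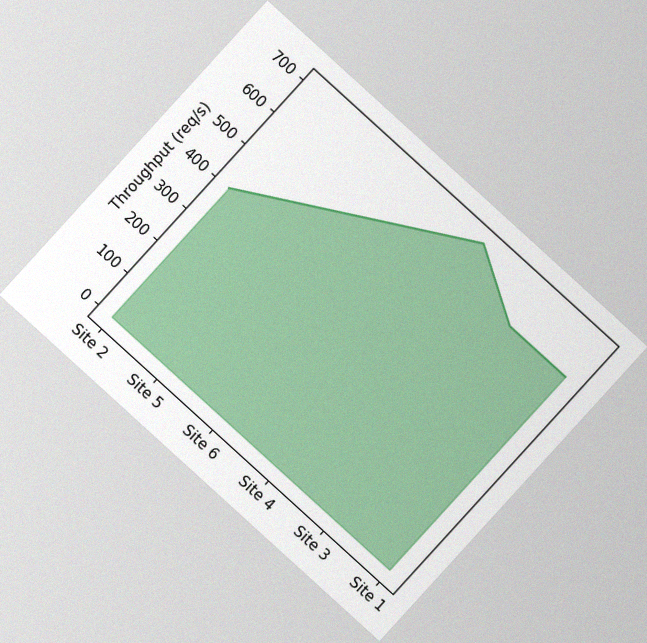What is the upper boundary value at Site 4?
700req/s

The chart is tilted about 42° clockwise, with some photo noise. At Site 4 the upper boundary is at 700req/s.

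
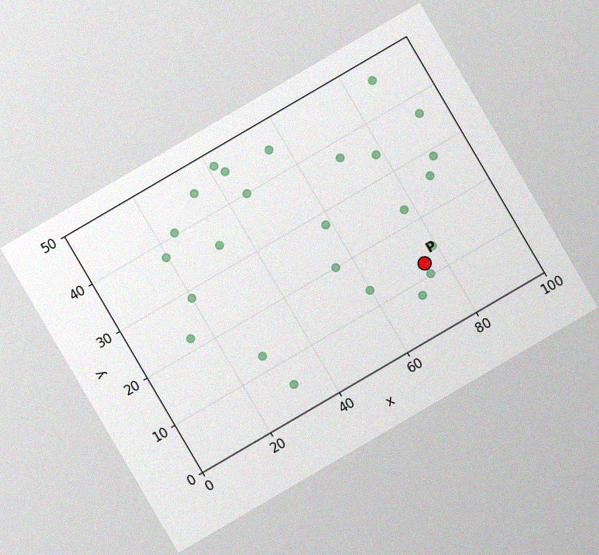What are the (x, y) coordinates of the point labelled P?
The chart is tilted about 30° counter-clockwise, with some photo noise. Following the gridlines from P to each axis, P sits at (75, 12.5).

(75, 12.5)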